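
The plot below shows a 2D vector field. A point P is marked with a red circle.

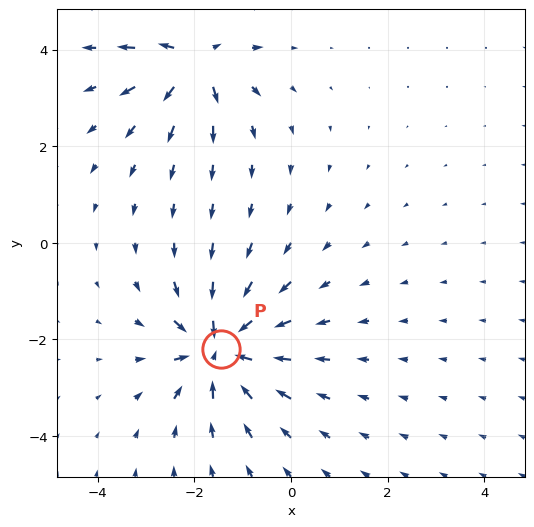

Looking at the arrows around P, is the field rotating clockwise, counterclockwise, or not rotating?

not rotating

Near P at (-1.5, -2.2) the arrows show no circulation. The curl there is ≈0.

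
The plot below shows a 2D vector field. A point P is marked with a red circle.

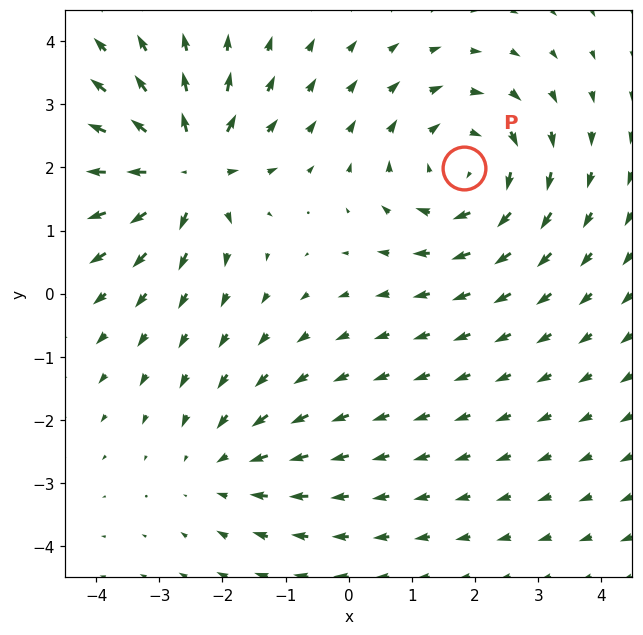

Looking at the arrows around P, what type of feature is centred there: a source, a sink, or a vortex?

vortex

At P (1.8, 2.0) the arrows circulate clockwise. Divergence ≈0, curl about -4 — near-zero divergence with nonzero curl is a vortex.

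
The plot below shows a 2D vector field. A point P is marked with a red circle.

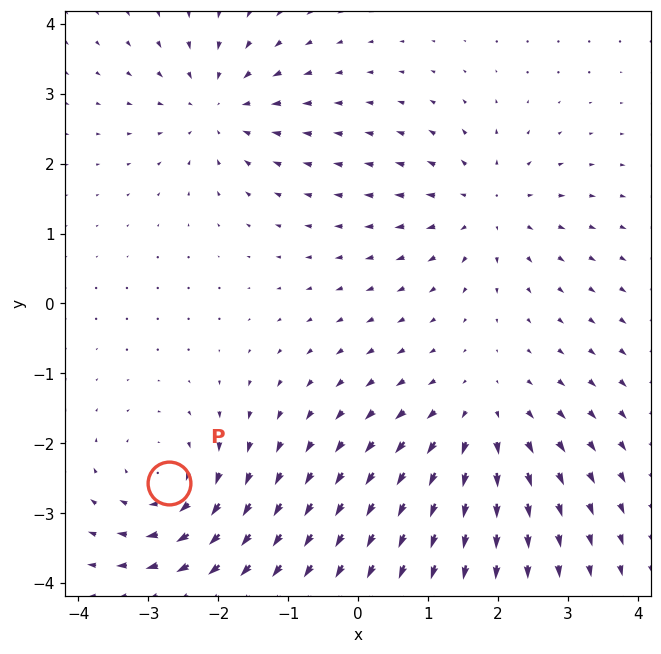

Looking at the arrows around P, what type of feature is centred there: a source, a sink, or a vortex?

vortex

At P (-2.7, -2.6) the arrows circulate clockwise. Divergence ≈0, curl about -5 — near-zero divergence with nonzero curl is a vortex.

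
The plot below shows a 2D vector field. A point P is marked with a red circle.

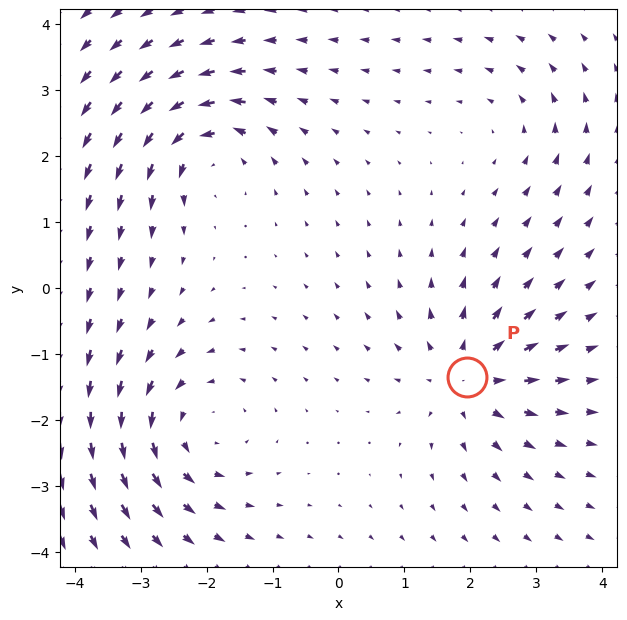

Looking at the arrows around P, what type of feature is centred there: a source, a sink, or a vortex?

source

At P (1.9, -1.4) the arrows spread outward. Divergence about +5, curl ≈0 — positive divergence with near-zero curl is a source.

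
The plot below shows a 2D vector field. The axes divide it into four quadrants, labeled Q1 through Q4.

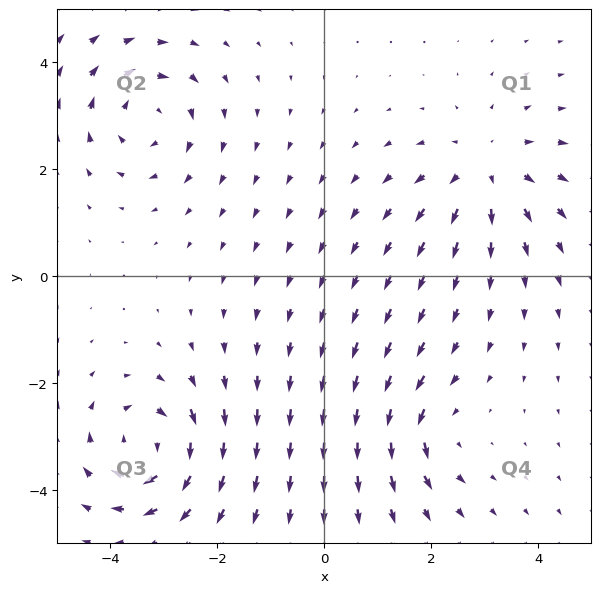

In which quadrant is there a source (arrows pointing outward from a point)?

Q1

The source sits at approximately (3.0, 2.0), which lies in quadrant Q1. The divergence there is about +4, positive as expected for a source.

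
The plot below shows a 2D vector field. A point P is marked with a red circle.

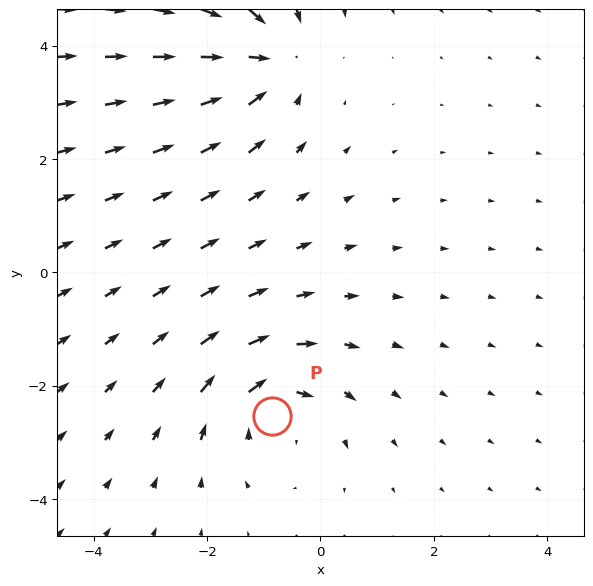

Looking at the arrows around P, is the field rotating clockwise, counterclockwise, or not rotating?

clockwise

Near P at (-0.9, -2.5) the arrows circulate clockwise. The curl (z-component) there is about -3; negative curl means clockwise rotation.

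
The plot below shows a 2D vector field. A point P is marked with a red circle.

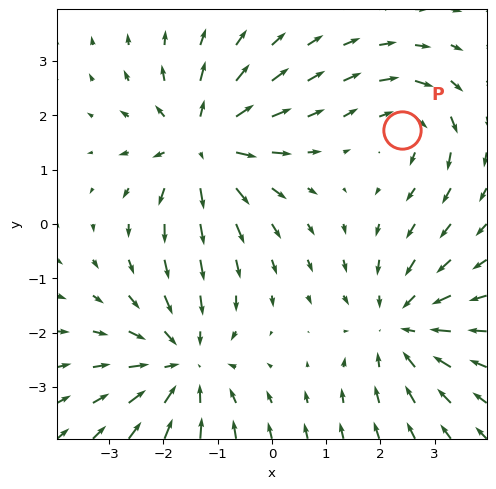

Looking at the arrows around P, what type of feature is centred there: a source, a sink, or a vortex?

vortex

At P (2.4, 1.7) the arrows circulate clockwise. Divergence ≈0, curl about -4 — near-zero divergence with nonzero curl is a vortex.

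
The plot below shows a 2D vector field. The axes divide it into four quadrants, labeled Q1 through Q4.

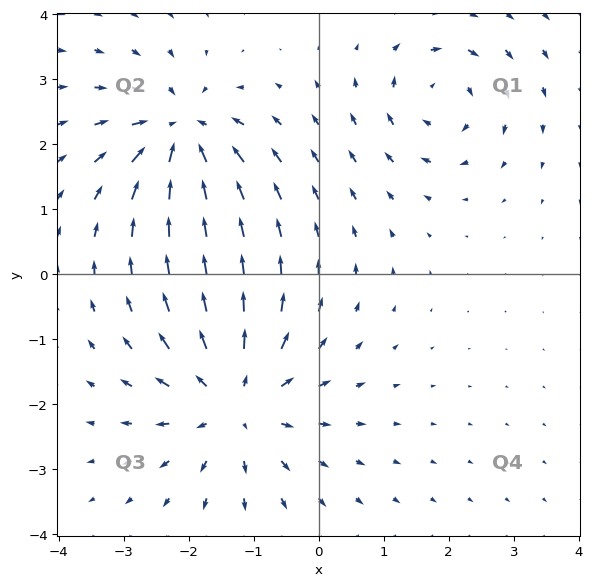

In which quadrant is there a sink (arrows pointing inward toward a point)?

Q2

The sink sits at approximately (-2.1, 2.2), which lies in quadrant Q2. The divergence there is about -5, negative as expected for a sink.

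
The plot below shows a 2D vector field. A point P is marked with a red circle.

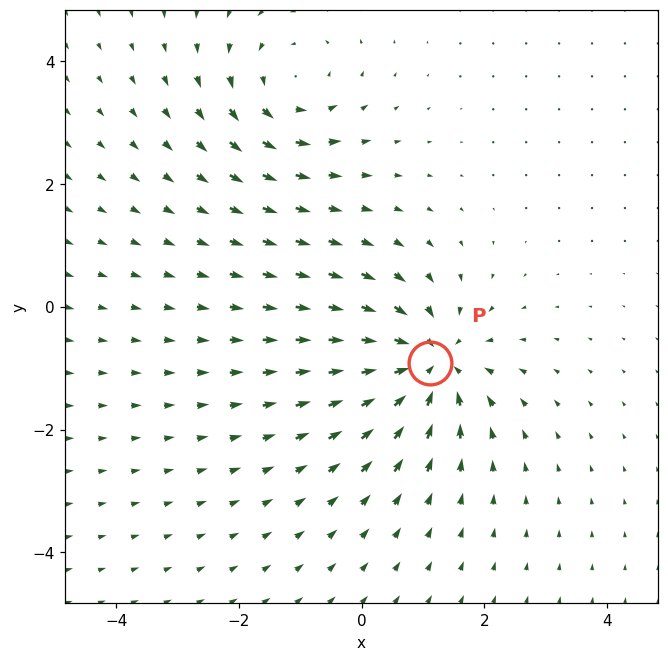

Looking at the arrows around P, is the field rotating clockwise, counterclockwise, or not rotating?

not rotating

Near P at (1.1, -0.9) the arrows show no circulation. The curl there is ≈0.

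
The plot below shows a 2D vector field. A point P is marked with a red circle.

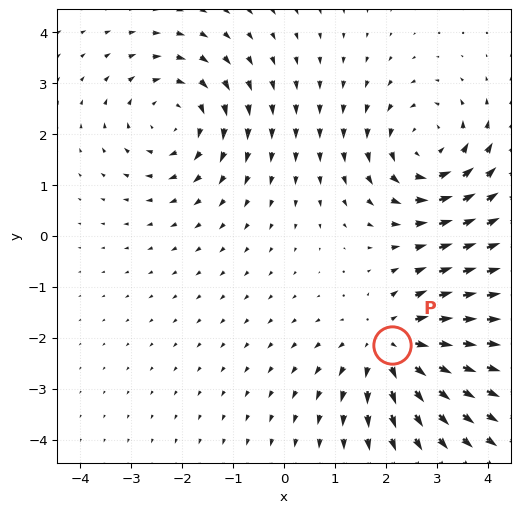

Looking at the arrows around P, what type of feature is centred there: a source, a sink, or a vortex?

At P (2.1, -2.1) the arrows spread outward. Divergence about +3, curl ≈0 — positive divergence with near-zero curl is a source.

source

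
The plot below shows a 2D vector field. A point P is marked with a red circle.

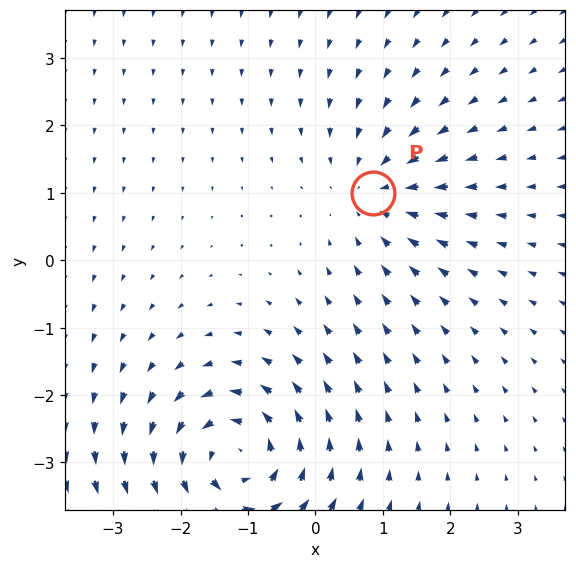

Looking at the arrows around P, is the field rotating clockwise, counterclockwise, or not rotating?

Near P at (0.9, 1.0) the arrows show no circulation. The curl there is ≈0.

not rotating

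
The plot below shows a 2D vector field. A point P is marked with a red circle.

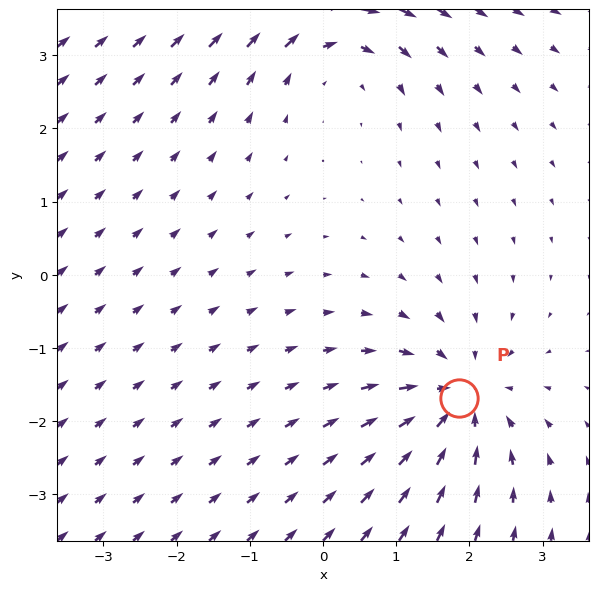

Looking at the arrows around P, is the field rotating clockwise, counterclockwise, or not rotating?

Near P at (1.9, -1.7) the arrows show no circulation. The curl there is ≈0.

not rotating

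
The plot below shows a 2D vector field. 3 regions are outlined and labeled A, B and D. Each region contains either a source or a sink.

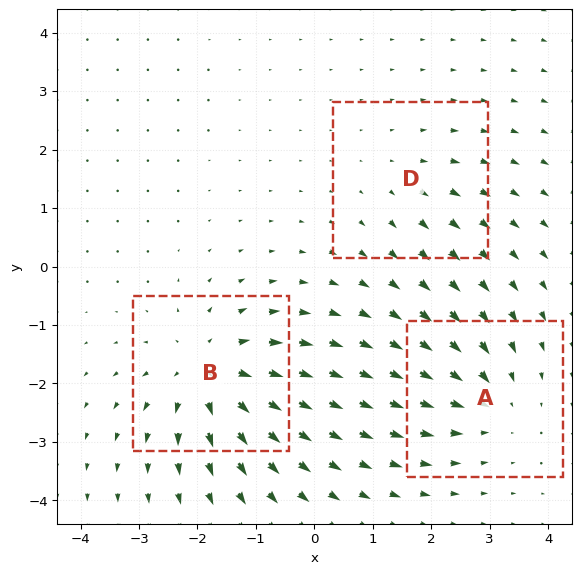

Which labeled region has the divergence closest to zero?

D

Divergence at each region's feature centre — A: about -3, B: about +5, D: about +2. Region D is closest to zero.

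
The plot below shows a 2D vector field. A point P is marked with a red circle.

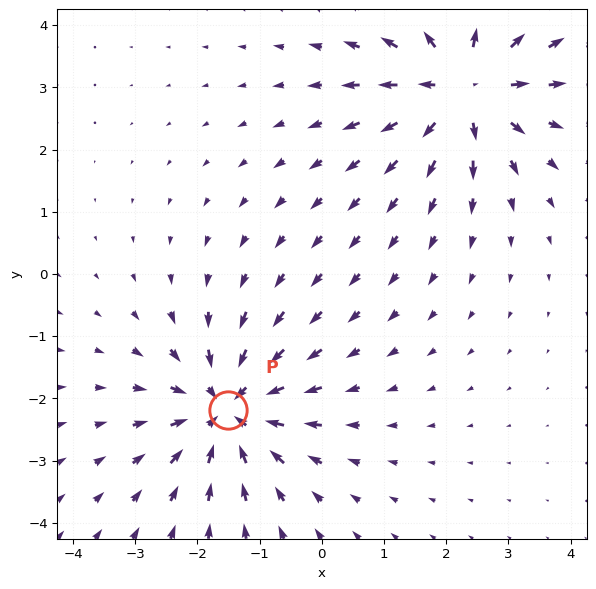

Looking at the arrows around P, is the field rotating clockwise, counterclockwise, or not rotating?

not rotating

Near P at (-1.5, -2.2) the arrows show no circulation. The curl there is ≈0.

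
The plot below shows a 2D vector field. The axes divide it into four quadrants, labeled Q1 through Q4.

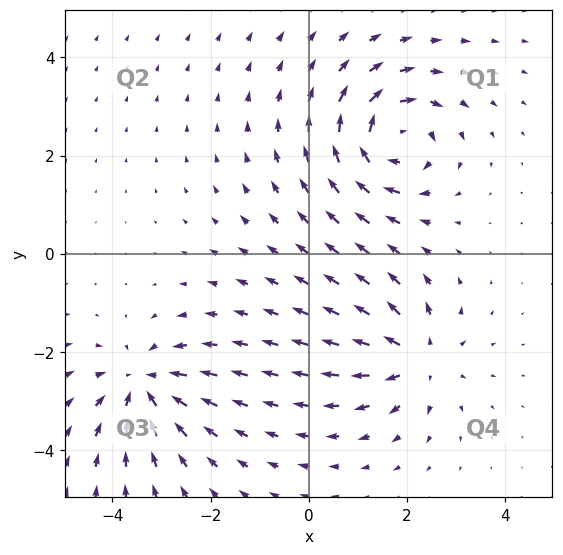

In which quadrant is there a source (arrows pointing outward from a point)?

The source sits at approximately (2.2, -2.1), which lies in quadrant Q4. The divergence there is about +4, positive as expected for a source.

Q4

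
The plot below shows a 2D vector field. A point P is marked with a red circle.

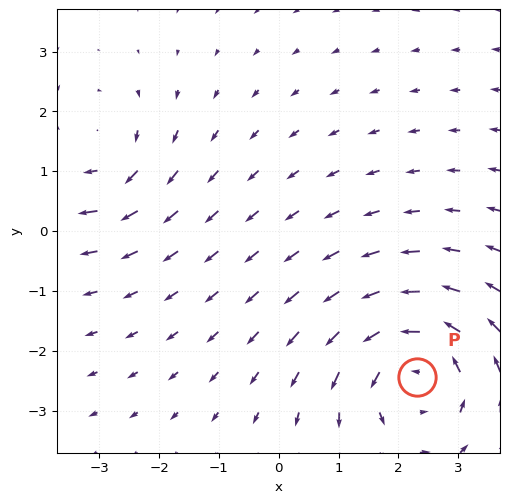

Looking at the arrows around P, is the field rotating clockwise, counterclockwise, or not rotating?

Near P at (2.3, -2.4) the arrows circulate counterclockwise. The curl (z-component) there is about +4; positive curl means counterclockwise rotation.

counterclockwise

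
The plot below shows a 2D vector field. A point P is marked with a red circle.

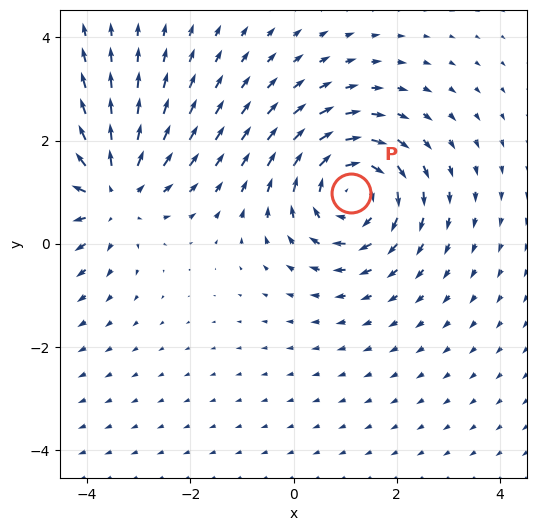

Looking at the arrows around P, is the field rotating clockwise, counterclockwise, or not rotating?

Near P at (1.1, 1.0) the arrows circulate clockwise. The curl (z-component) there is about -5; negative curl means clockwise rotation.

clockwise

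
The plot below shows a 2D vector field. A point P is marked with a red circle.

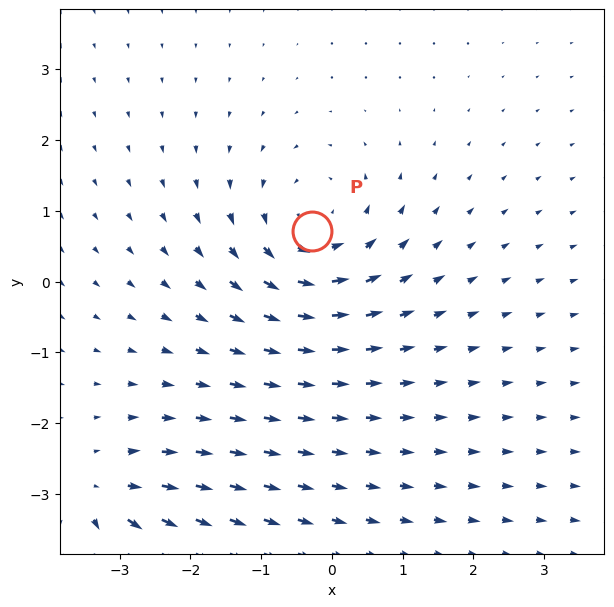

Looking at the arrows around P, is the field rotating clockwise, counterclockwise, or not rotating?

counterclockwise

Near P at (-0.3, 0.7) the arrows circulate counterclockwise. The curl (z-component) there is about +5; positive curl means counterclockwise rotation.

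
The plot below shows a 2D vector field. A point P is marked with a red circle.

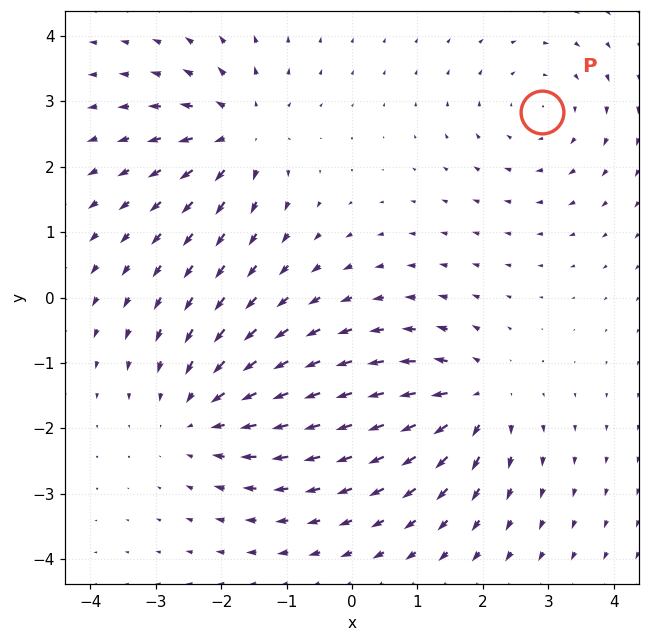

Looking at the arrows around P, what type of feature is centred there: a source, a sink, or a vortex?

At P (2.9, 2.8) the arrows circulate clockwise. Divergence ≈0, curl about -3 — near-zero divergence with nonzero curl is a vortex.

vortex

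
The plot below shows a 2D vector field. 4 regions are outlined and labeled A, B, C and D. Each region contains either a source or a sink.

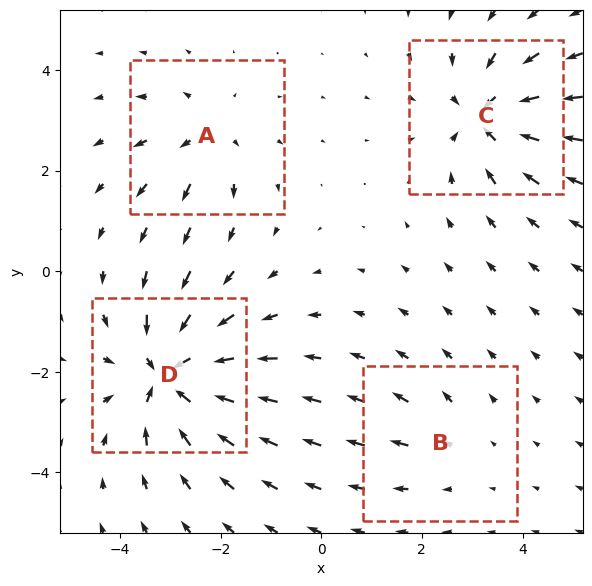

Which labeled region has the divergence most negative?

D

Divergence at each region's feature centre — A: about +4, B: about +2, C: about -6, D: about -7. Region D is most negative.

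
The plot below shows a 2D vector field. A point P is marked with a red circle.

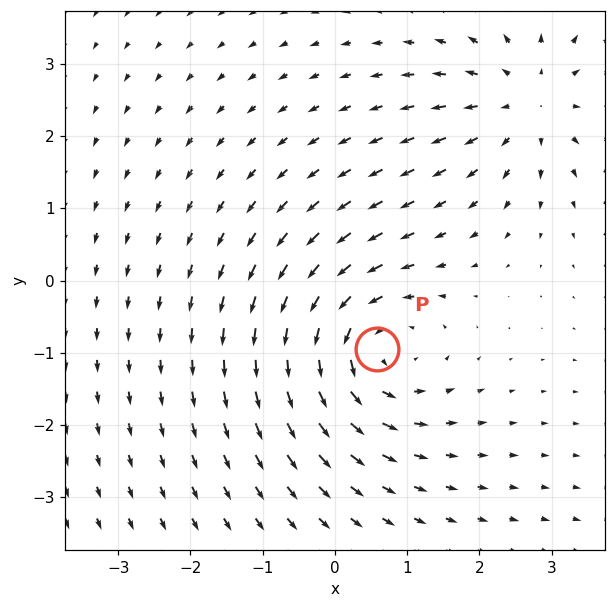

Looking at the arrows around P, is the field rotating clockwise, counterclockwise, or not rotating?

counterclockwise

Near P at (0.6, -0.9) the arrows circulate counterclockwise. The curl (z-component) there is about +4; positive curl means counterclockwise rotation.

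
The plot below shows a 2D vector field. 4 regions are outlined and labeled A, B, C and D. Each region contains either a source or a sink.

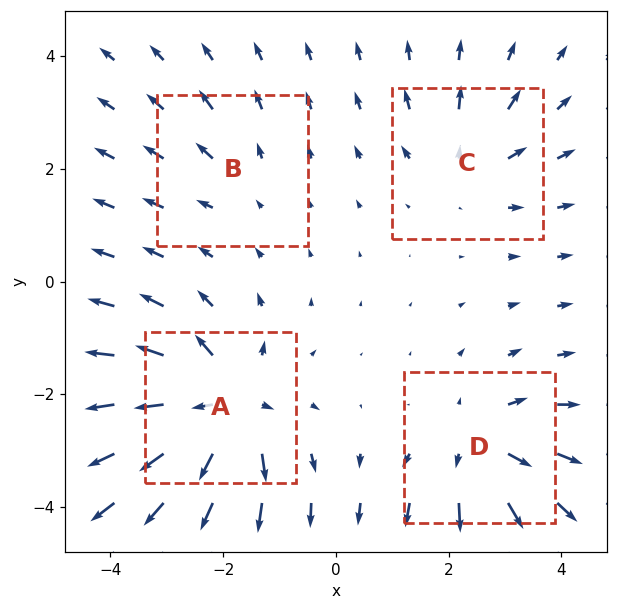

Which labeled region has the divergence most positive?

A

Divergence at each region's feature centre — A: about +7, B: about +2, C: about +3, D: about +5. Region A is most positive.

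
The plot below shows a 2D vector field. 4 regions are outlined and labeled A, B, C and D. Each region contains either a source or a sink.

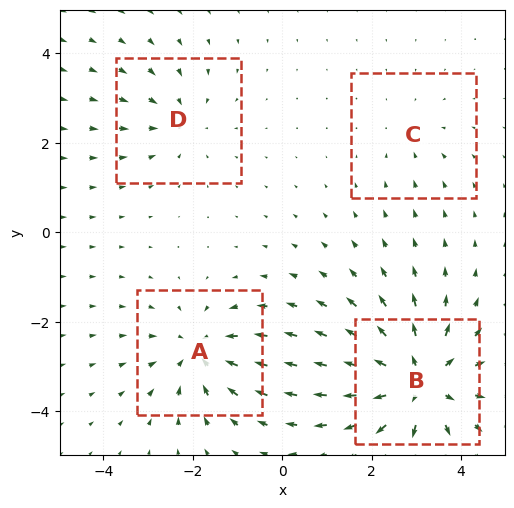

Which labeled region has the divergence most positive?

B

Divergence at each region's feature centre — A: about -5, B: about +7, C: about -2, D: about -3. Region B is most positive.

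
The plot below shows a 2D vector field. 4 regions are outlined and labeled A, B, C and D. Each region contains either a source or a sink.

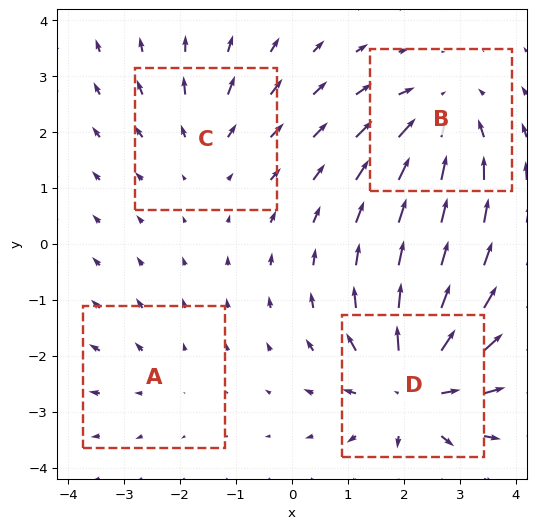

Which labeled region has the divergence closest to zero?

Divergence at each region's feature centre — A: about +2, B: about -4, C: about +3, D: about +7. Region A is closest to zero.

A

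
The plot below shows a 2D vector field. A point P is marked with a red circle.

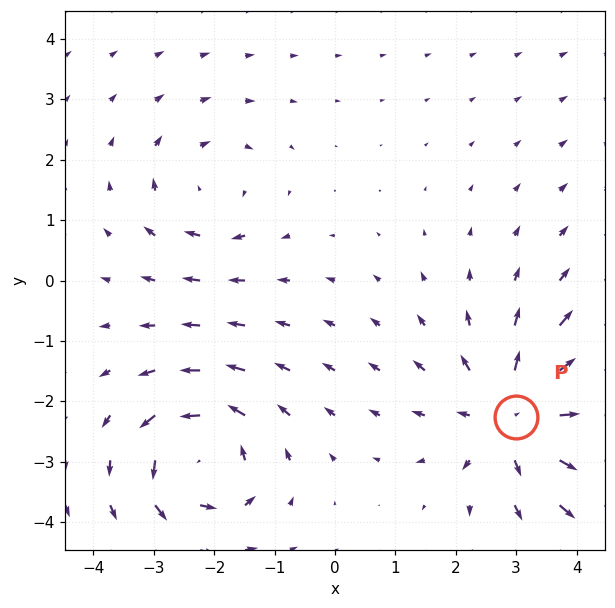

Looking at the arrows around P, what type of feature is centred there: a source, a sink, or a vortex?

source

At P (3.0, -2.3) the arrows spread outward. Divergence about +5, curl ≈0 — positive divergence with near-zero curl is a source.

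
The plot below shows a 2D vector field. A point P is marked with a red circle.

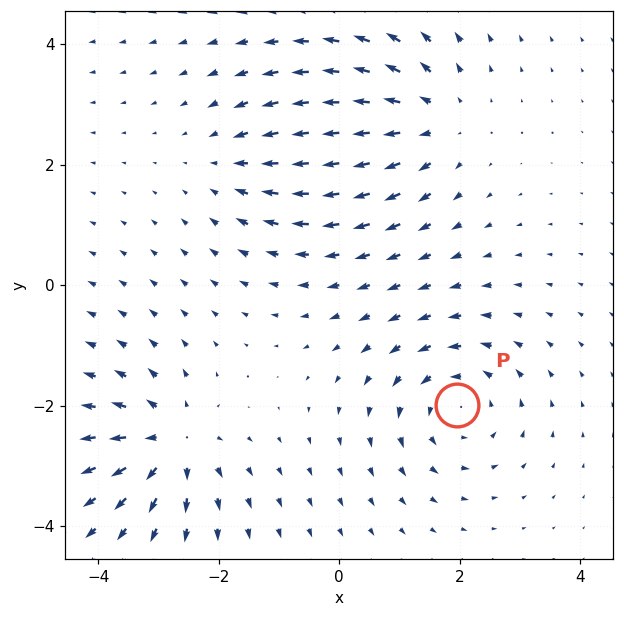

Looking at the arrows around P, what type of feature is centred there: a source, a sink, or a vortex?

At P (1.9, -2.0) the arrows circulate counterclockwise. Divergence ≈0, curl about +5 — near-zero divergence with nonzero curl is a vortex.

vortex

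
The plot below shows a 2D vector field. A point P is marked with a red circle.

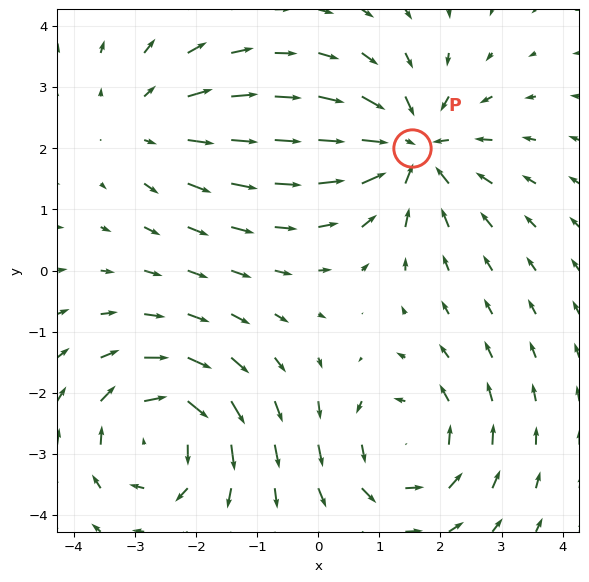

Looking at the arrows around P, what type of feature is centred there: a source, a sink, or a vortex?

At P (1.5, 2.0) the arrows converge inward. Divergence about -5, curl ≈0 — negative divergence with near-zero curl is a sink.

sink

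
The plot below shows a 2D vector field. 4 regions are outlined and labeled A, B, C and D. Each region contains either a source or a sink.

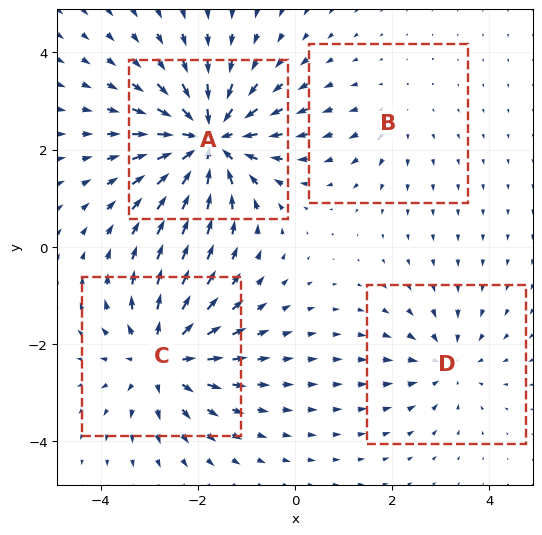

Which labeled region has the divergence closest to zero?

Divergence at each region's feature centre — A: about -8, B: about +2, C: about +6, D: about -3. Region B is closest to zero.

B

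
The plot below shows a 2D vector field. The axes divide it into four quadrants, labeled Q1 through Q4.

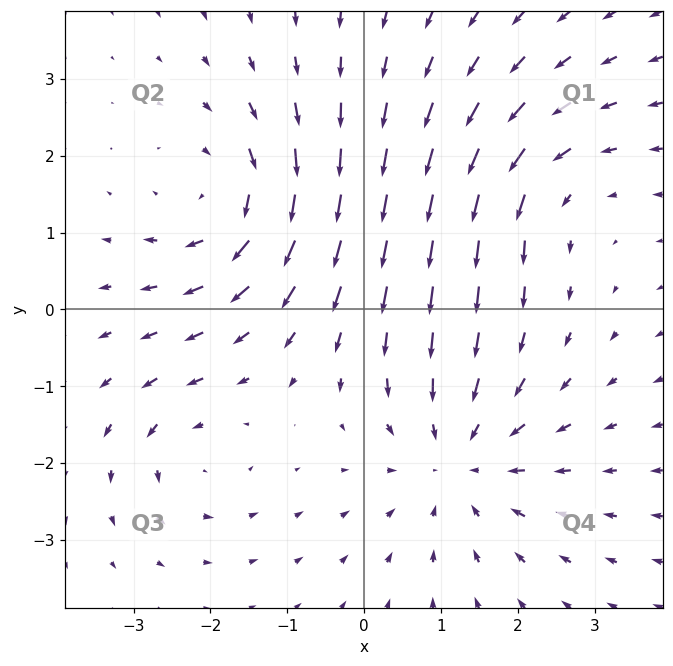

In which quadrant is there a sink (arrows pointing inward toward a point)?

Q4

The sink sits at approximately (1.3, -1.9), which lies in quadrant Q4. The divergence there is about -4, negative as expected for a sink.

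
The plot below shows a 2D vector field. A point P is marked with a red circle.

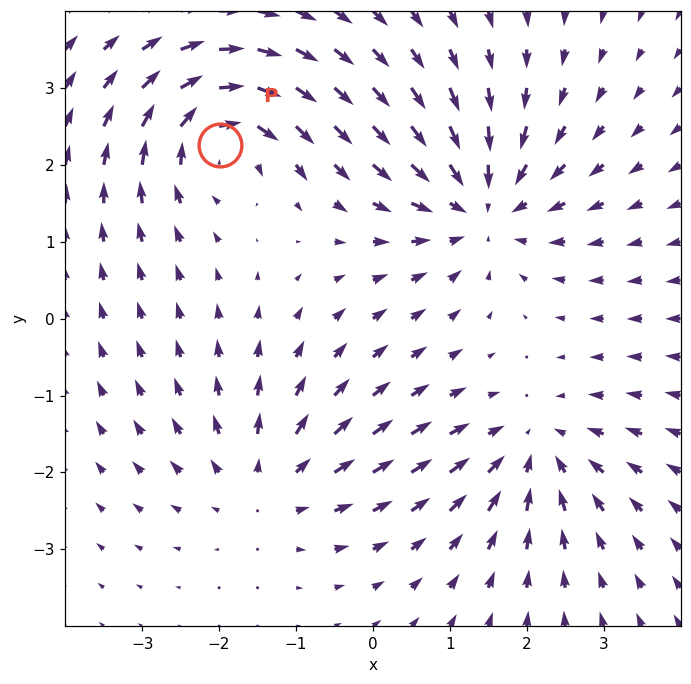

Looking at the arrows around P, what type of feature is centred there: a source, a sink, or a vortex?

vortex

At P (-2.0, 2.3) the arrows circulate clockwise. Divergence ≈0, curl about -6 — near-zero divergence with nonzero curl is a vortex.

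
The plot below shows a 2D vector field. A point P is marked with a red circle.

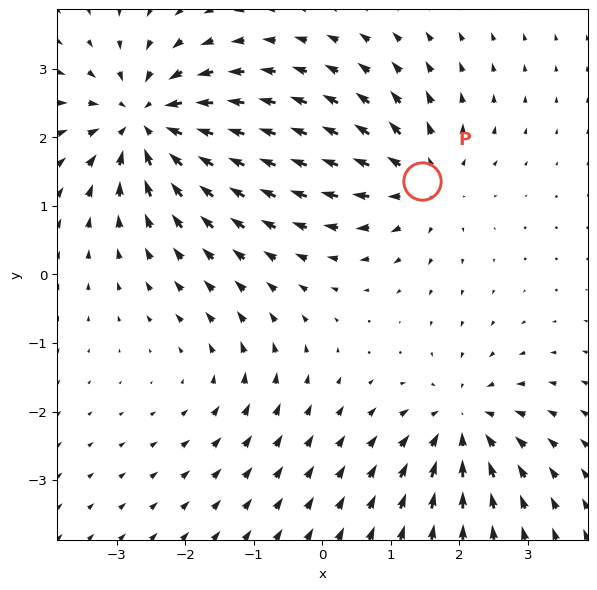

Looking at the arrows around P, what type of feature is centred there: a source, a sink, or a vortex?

source

At P (1.4, 1.4) the arrows spread outward. Divergence about +4, curl ≈0 — positive divergence with near-zero curl is a source.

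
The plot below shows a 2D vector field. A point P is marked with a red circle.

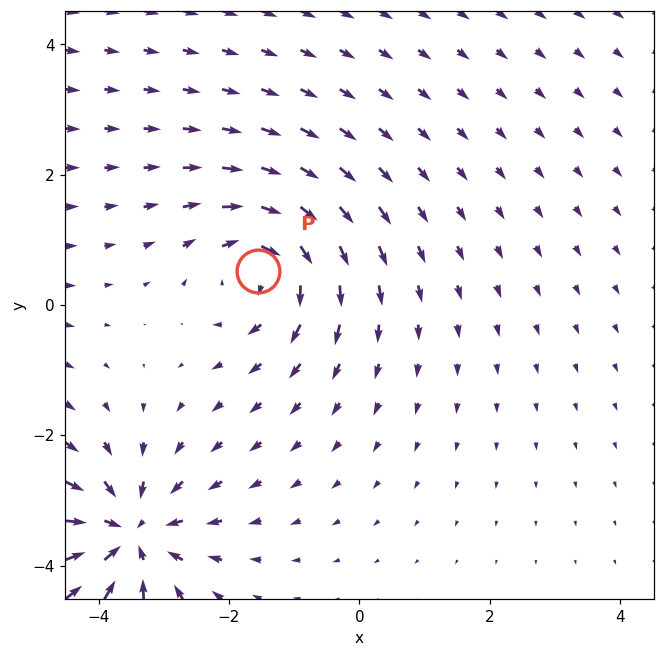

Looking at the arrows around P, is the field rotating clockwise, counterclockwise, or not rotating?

clockwise

Near P at (-1.5, 0.5) the arrows circulate clockwise. The curl (z-component) there is about -5; negative curl means clockwise rotation.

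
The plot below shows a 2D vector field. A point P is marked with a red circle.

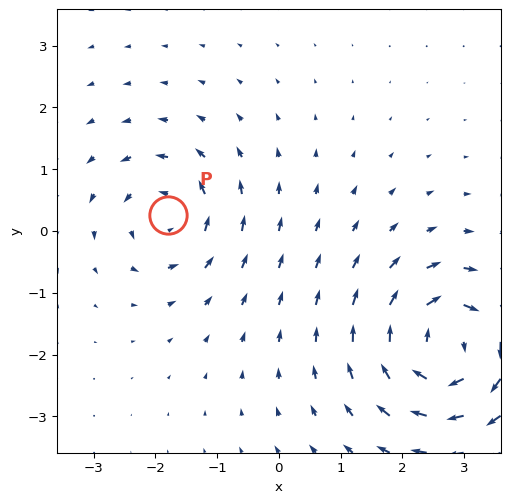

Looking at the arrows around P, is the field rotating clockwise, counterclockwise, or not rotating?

counterclockwise

Near P at (-1.8, 0.3) the arrows circulate counterclockwise. The curl (z-component) there is about +4; positive curl means counterclockwise rotation.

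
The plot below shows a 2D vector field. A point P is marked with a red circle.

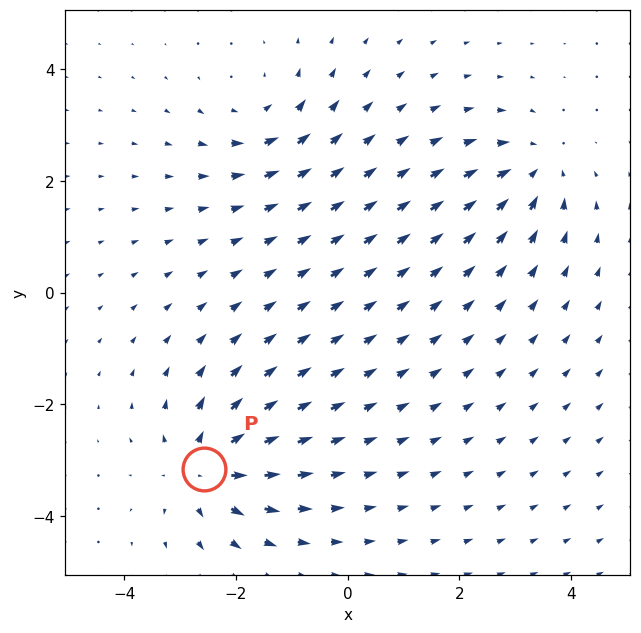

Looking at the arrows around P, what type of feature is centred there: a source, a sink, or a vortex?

source

At P (-2.6, -3.2) the arrows spread outward. Divergence about +5, curl ≈0 — positive divergence with near-zero curl is a source.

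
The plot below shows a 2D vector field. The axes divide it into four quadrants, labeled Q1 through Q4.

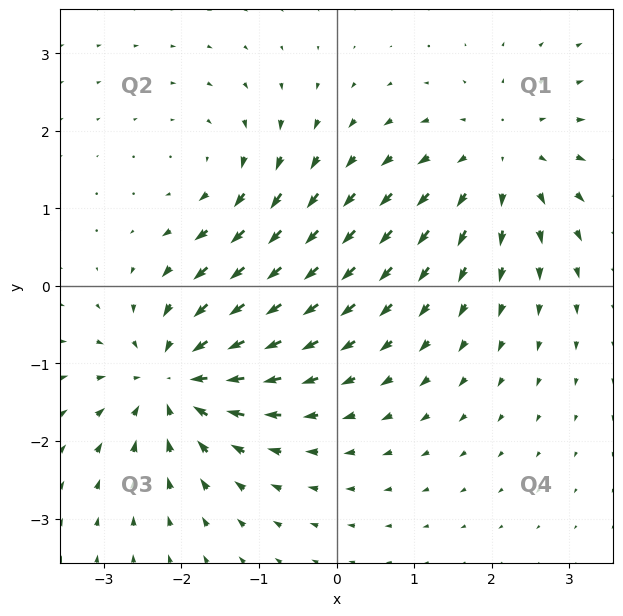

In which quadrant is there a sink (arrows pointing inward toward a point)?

The sink sits at approximately (-2.1, -1.2), which lies in quadrant Q3. The divergence there is about -6, negative as expected for a sink.

Q3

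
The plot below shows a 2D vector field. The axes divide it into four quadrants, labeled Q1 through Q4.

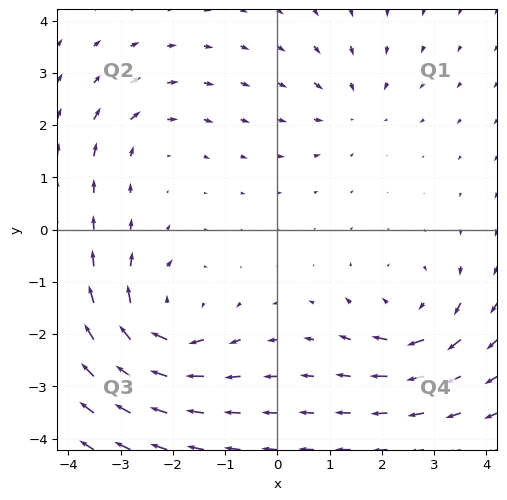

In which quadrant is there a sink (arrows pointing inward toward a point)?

The sink sits at approximately (1.5, 2.4), which lies in quadrant Q1. The divergence there is about -3, negative as expected for a sink.

Q1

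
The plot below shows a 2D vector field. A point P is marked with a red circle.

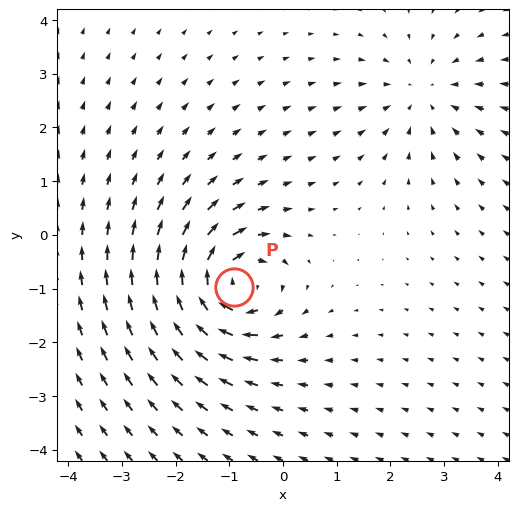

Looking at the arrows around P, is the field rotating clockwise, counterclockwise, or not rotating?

clockwise

Near P at (-0.9, -1.0) the arrows circulate clockwise. The curl (z-component) there is about -6; negative curl means clockwise rotation.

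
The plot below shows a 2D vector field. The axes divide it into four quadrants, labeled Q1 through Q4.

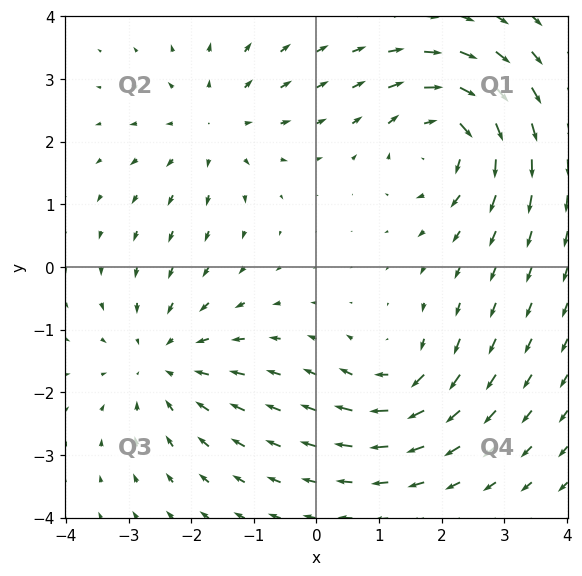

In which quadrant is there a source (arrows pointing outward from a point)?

The source sits at approximately (-1.6, 2.3), which lies in quadrant Q2. The divergence there is about +3, positive as expected for a source.

Q2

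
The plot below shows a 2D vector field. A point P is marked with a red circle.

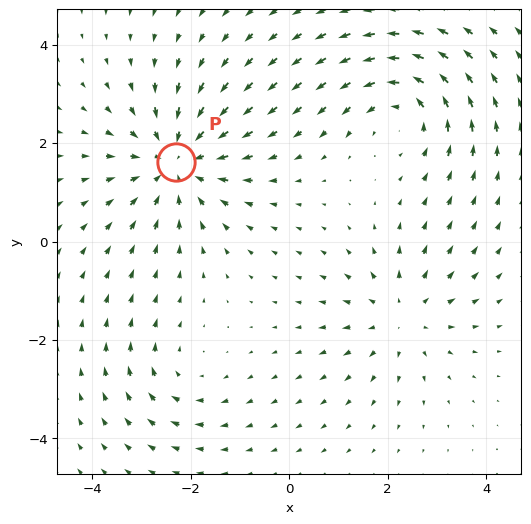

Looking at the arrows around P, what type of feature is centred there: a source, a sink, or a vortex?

sink

At P (-2.3, 1.6) the arrows converge inward. Divergence about -4, curl ≈0 — negative divergence with near-zero curl is a sink.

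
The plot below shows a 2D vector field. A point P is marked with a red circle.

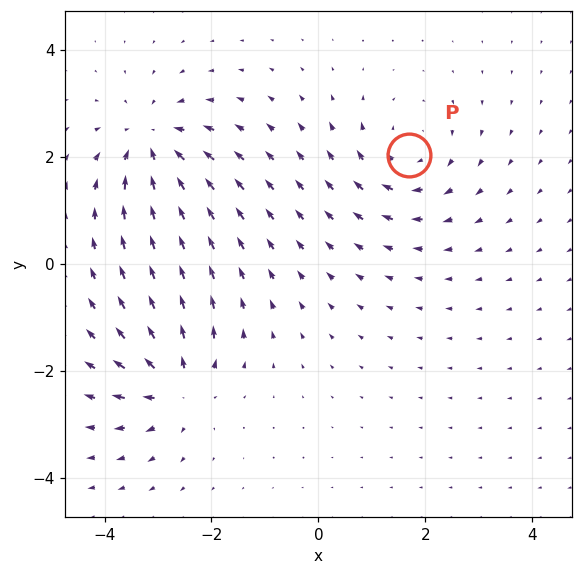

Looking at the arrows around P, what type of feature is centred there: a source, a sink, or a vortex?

vortex

At P (1.7, 2.0) the arrows circulate clockwise. Divergence ≈0, curl about -4 — near-zero divergence with nonzero curl is a vortex.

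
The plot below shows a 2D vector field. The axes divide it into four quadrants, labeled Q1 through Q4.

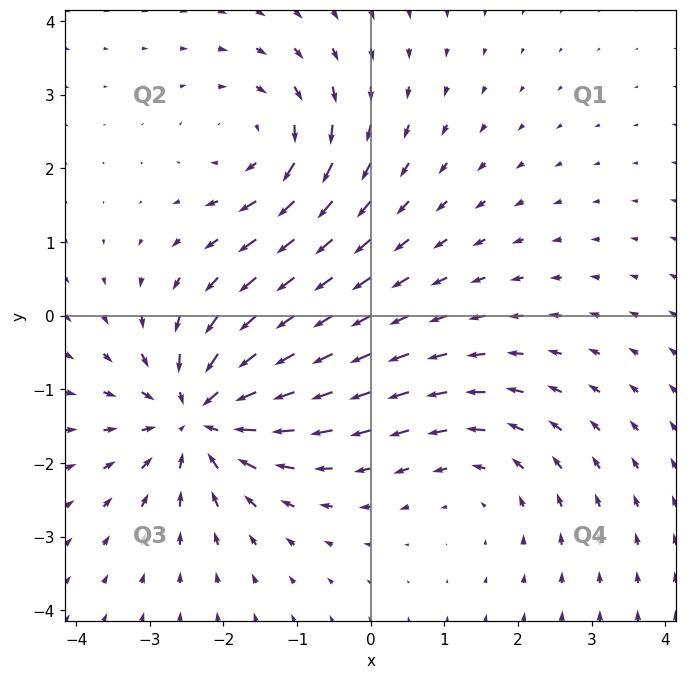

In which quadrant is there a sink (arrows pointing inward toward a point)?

The sink sits at approximately (-2.3, -1.4), which lies in quadrant Q3. The divergence there is about -6, negative as expected for a sink.

Q3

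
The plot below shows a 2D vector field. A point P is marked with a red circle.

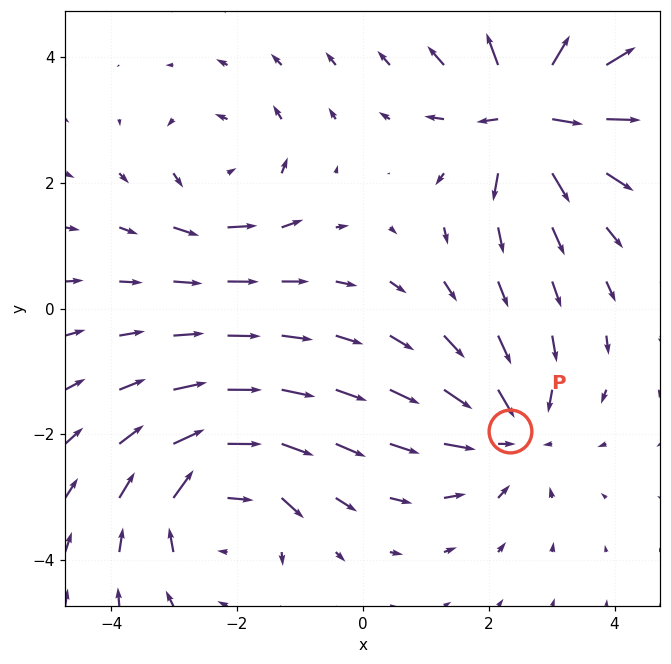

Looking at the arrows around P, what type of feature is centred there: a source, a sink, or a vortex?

sink

At P (2.3, -1.9) the arrows converge inward. Divergence about -4, curl ≈0 — negative divergence with near-zero curl is a sink.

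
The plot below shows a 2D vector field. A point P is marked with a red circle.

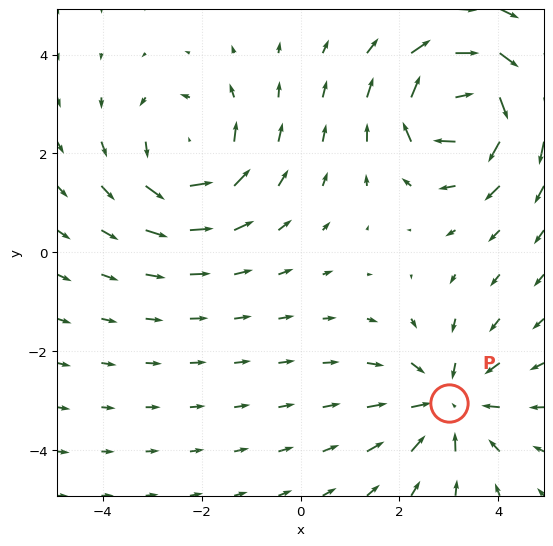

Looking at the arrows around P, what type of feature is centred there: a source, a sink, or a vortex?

At P (3.0, -3.0) the arrows converge inward. Divergence about -3, curl ≈0 — negative divergence with near-zero curl is a sink.

sink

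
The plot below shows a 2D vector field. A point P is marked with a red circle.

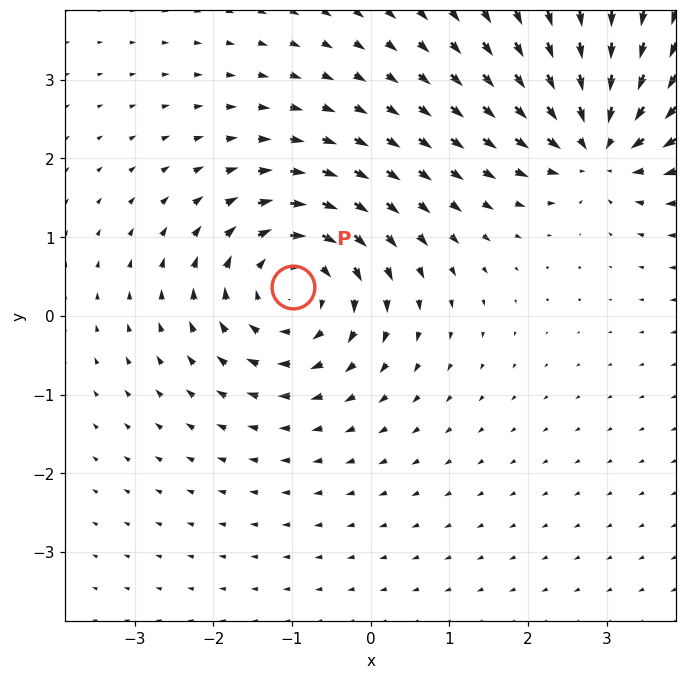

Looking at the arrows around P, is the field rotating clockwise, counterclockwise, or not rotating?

clockwise

Near P at (-1.0, 0.4) the arrows circulate clockwise. The curl (z-component) there is about -5; negative curl means clockwise rotation.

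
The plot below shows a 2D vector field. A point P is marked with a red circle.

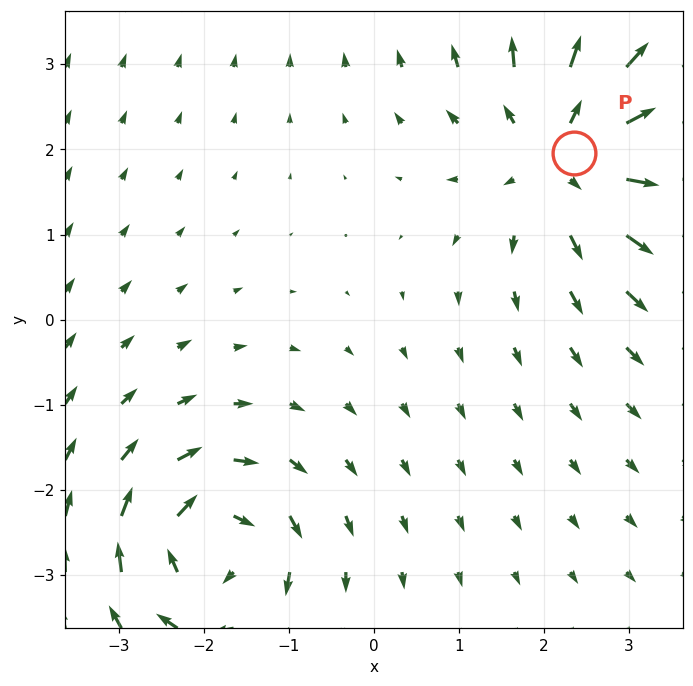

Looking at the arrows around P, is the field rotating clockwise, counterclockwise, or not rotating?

Near P at (2.4, 2.0) the arrows show no circulation. The curl there is ≈0.

not rotating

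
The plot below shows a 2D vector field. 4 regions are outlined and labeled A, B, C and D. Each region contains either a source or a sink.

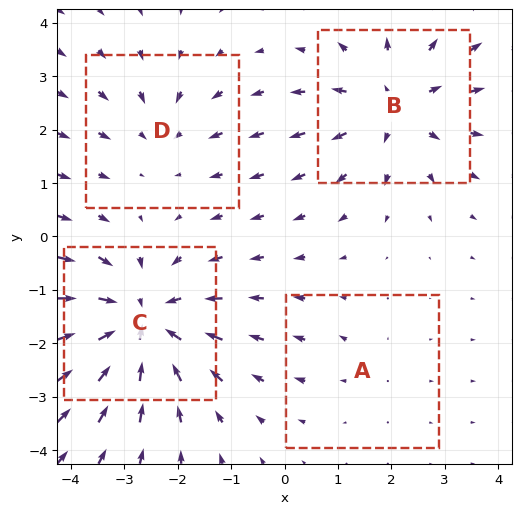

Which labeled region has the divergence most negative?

Divergence at each region's feature centre — A: about +2, B: about +4, C: about -6, D: about -3. Region C is most negative.

C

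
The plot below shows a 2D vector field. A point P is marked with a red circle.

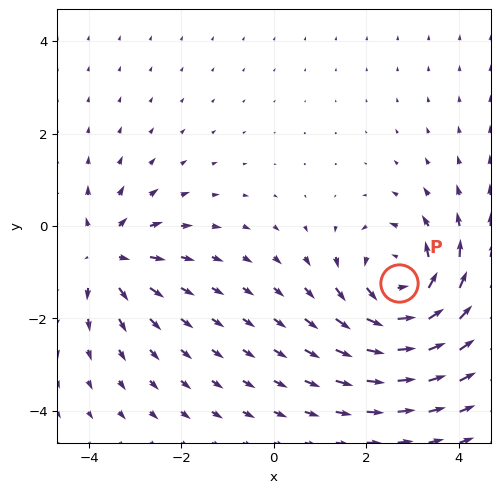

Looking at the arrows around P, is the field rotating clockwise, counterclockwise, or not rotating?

counterclockwise

Near P at (2.7, -1.2) the arrows circulate counterclockwise. The curl (z-component) there is about +3; positive curl means counterclockwise rotation.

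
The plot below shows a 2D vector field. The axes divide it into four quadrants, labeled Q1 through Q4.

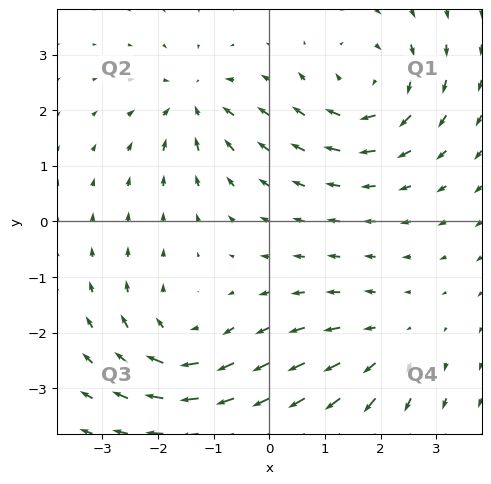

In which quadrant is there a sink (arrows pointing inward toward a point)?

The sink sits at approximately (-1.4, 2.1), which lies in quadrant Q2. The divergence there is about -4, negative as expected for a sink.

Q2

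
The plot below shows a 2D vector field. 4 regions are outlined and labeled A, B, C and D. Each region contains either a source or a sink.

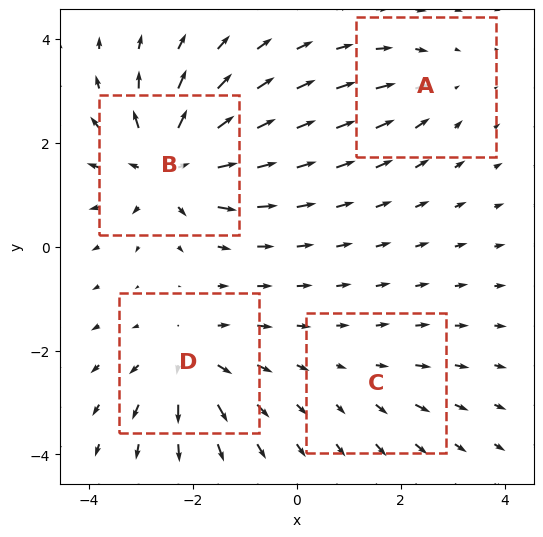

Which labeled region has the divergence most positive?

Divergence at each region's feature centre — A: about -3, B: about +8, C: about +2, D: about +6. Region B is most positive.

B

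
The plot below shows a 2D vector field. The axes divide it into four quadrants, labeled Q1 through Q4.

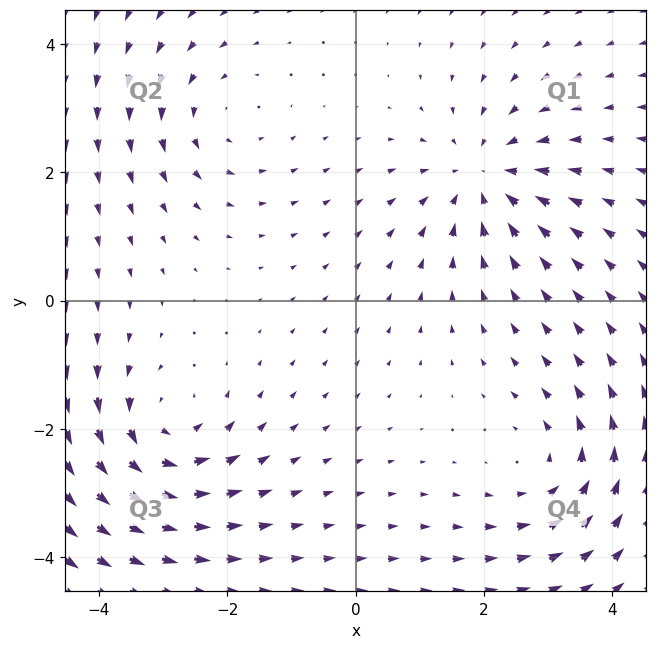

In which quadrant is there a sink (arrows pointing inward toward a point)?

Q1

The sink sits at approximately (2.0, 1.9), which lies in quadrant Q1. The divergence there is about -4, negative as expected for a sink.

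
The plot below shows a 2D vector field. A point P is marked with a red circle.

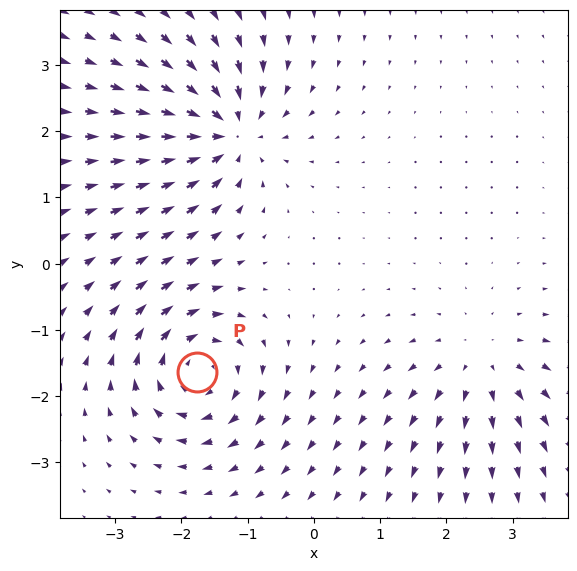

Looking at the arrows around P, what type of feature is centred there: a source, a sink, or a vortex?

At P (-1.8, -1.6) the arrows circulate clockwise. Divergence ≈0, curl about -6 — near-zero divergence with nonzero curl is a vortex.

vortex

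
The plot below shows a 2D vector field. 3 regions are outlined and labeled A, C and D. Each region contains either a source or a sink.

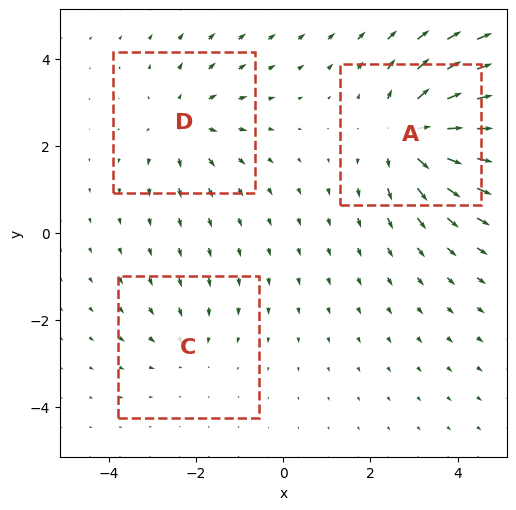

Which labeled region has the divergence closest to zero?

C

Divergence at each region's feature centre — A: about +5, C: about -2, D: about +3. Region C is closest to zero.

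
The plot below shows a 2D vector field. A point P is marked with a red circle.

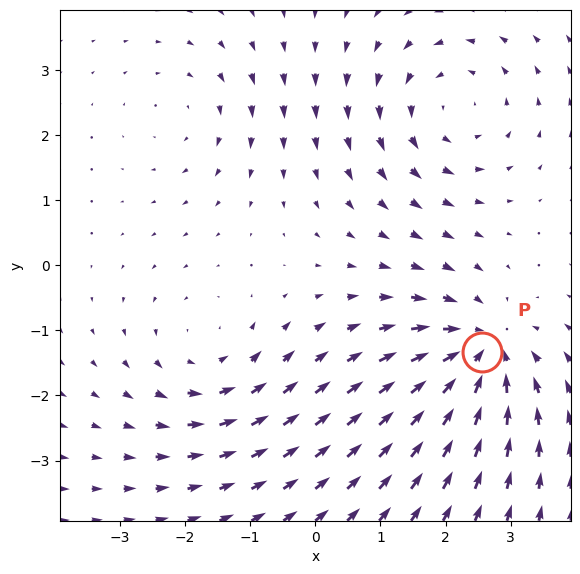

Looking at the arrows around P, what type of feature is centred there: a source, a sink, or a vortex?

sink

At P (2.6, -1.3) the arrows converge inward. Divergence about -5, curl ≈0 — negative divergence with near-zero curl is a sink.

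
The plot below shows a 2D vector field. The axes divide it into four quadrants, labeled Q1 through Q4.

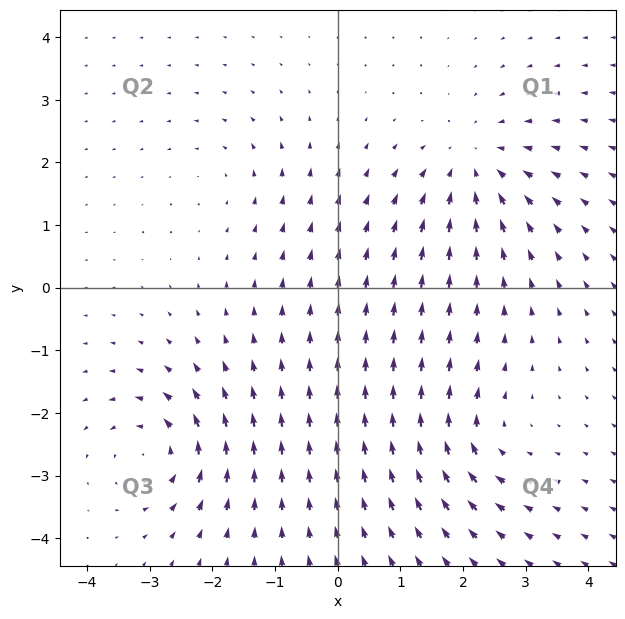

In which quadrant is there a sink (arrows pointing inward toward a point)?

The sink sits at approximately (2.2, 1.9), which lies in quadrant Q1. The divergence there is about -4, negative as expected for a sink.

Q1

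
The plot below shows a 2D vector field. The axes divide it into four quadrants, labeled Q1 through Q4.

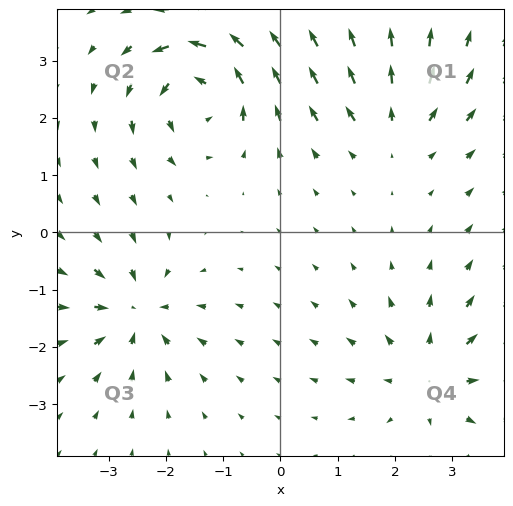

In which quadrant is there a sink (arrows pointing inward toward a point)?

Q3

The sink sits at approximately (-2.5, -1.4), which lies in quadrant Q3. The divergence there is about -5, negative as expected for a sink.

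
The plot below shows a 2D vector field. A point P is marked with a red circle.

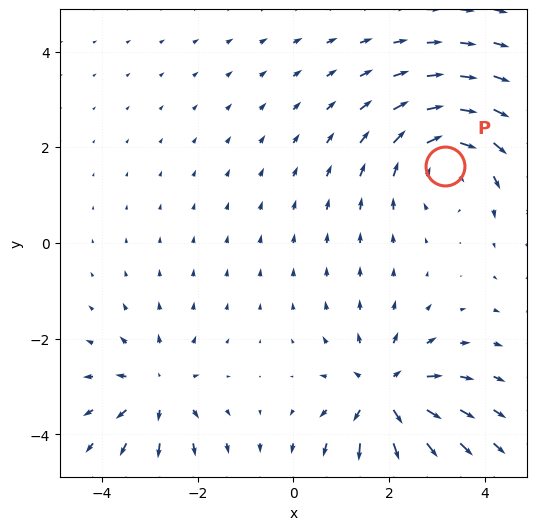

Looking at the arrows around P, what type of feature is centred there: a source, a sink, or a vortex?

At P (3.2, 1.6) the arrows circulate clockwise. Divergence ≈0, curl about -4 — near-zero divergence with nonzero curl is a vortex.

vortex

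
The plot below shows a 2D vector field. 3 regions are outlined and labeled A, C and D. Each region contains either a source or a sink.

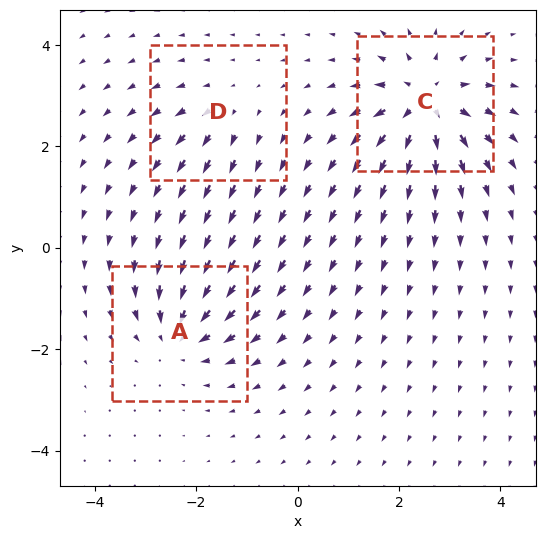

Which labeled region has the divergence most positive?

Divergence at each region's feature centre — A: about -4, C: about +6, D: about +2. Region C is most positive.

C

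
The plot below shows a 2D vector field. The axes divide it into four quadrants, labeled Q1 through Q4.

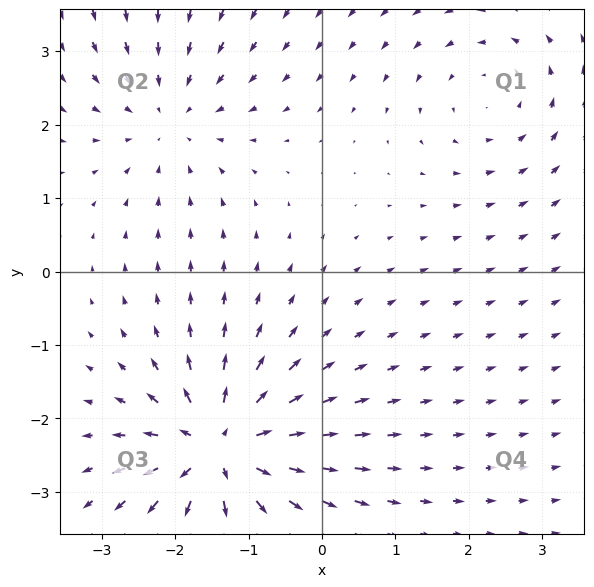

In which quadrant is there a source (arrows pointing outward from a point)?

The source sits at approximately (-1.4, -2.4), which lies in quadrant Q3. The divergence there is about +7, positive as expected for a source.

Q3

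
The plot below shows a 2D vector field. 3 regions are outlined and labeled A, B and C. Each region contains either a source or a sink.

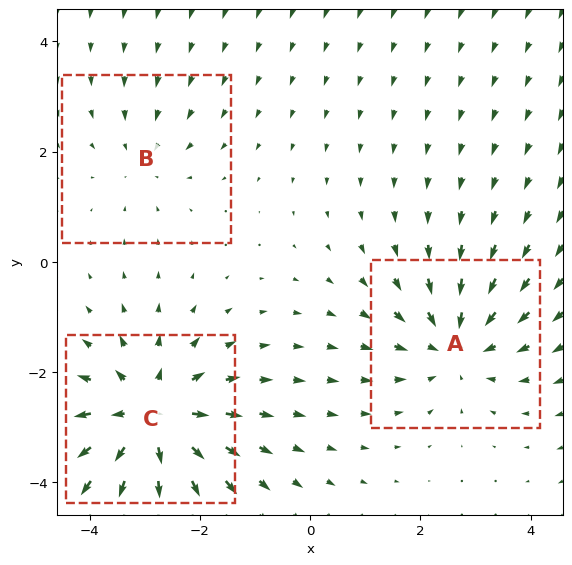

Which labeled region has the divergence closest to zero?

B

Divergence at each region's feature centre — A: about -3, B: about -2, C: about +5. Region B is closest to zero.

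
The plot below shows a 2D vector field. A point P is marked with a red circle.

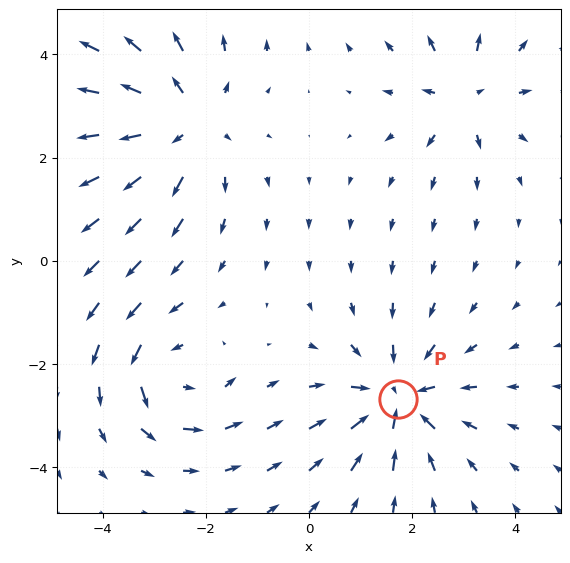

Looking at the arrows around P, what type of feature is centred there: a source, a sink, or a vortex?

At P (1.7, -2.7) the arrows converge inward. Divergence about -5, curl ≈0 — negative divergence with near-zero curl is a sink.

sink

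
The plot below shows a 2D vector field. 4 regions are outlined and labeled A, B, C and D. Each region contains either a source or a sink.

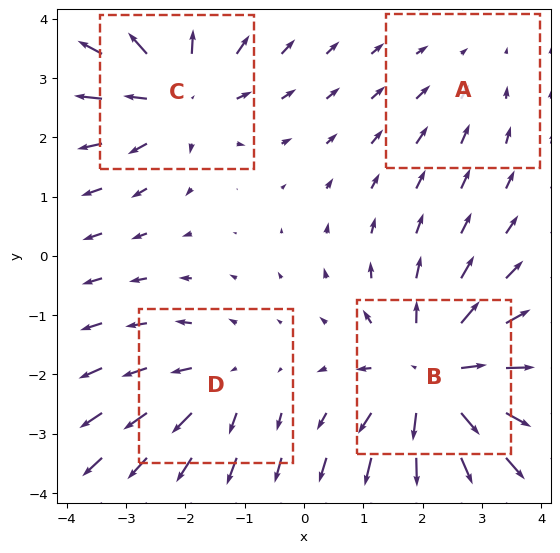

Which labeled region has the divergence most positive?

Divergence at each region's feature centre — A: about -2, B: about +6, C: about +5, D: about +3. Region B is most positive.

B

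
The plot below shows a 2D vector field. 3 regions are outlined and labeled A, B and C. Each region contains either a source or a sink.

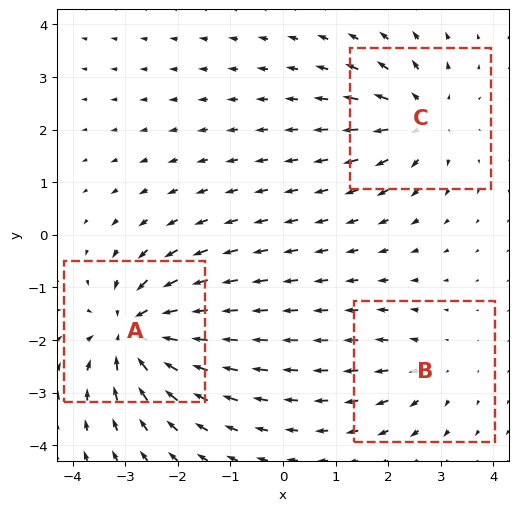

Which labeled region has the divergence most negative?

A

Divergence at each region's feature centre — A: about -6, B: about +2, C: about +4. Region A is most negative.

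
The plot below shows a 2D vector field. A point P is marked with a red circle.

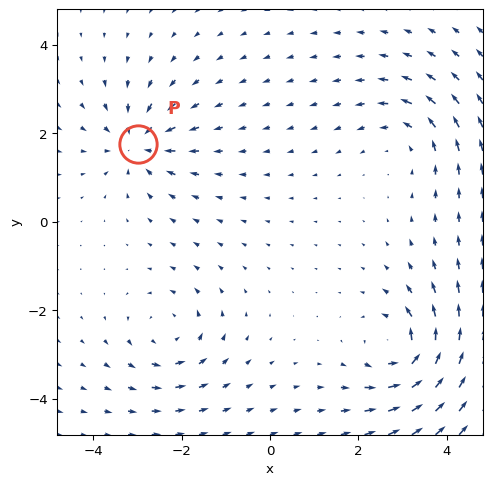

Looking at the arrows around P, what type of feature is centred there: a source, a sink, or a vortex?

sink

At P (-3.0, 1.8) the arrows converge inward. Divergence about -5, curl ≈0 — negative divergence with near-zero curl is a sink.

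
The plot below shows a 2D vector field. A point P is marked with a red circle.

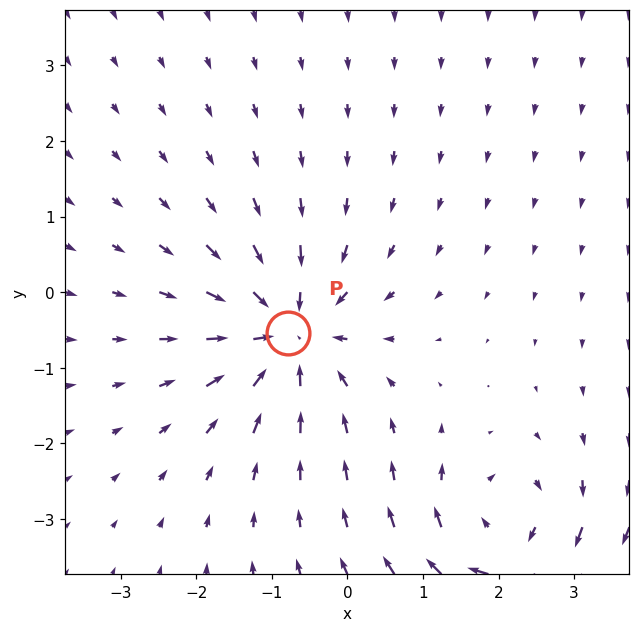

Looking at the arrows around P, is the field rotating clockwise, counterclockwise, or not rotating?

Near P at (-0.8, -0.5) the arrows show no circulation. The curl there is ≈0.

not rotating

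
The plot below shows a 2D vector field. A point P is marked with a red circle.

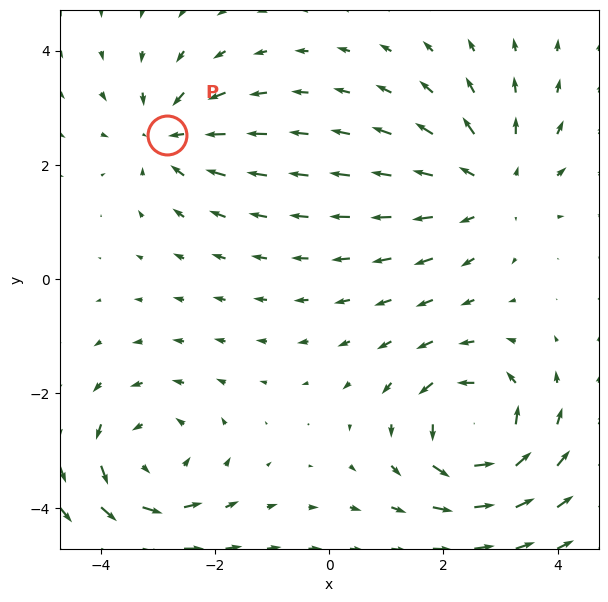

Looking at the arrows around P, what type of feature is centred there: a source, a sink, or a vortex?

sink

At P (-2.8, 2.5) the arrows converge inward. Divergence about -4, curl ≈0 — negative divergence with near-zero curl is a sink.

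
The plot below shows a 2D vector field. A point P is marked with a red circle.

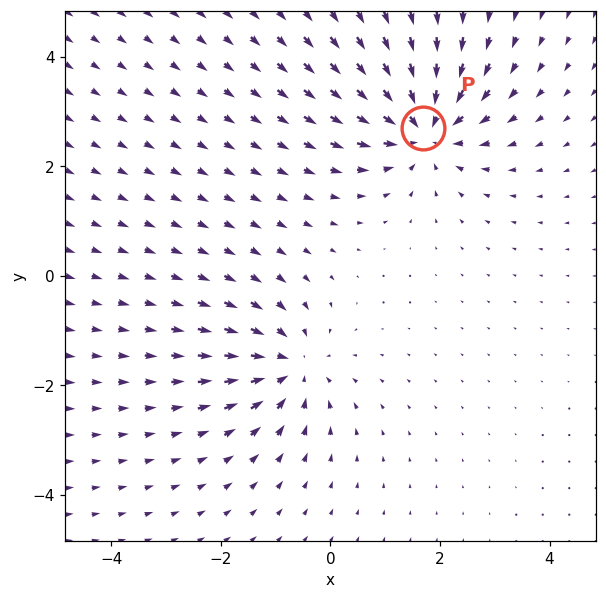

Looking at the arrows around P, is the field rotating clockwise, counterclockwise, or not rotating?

Near P at (1.7, 2.7) the arrows show no circulation. The curl there is ≈0.

not rotating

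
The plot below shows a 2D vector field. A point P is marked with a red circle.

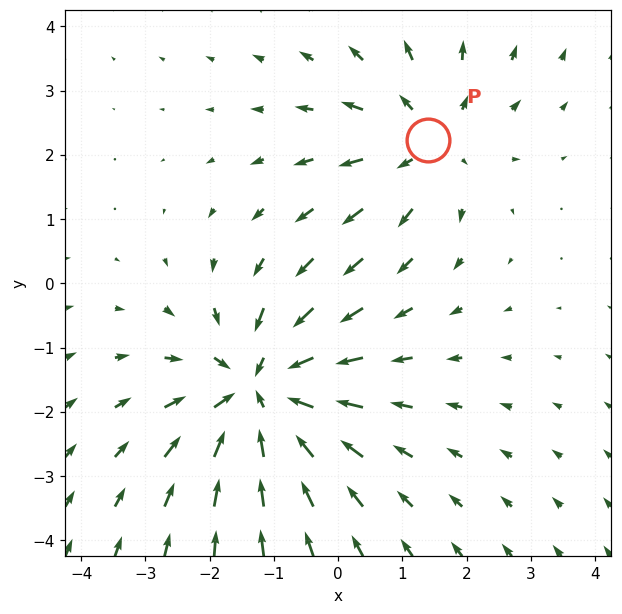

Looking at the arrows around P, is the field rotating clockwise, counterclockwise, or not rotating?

Near P at (1.4, 2.2) the arrows show no circulation. The curl there is ≈0.

not rotating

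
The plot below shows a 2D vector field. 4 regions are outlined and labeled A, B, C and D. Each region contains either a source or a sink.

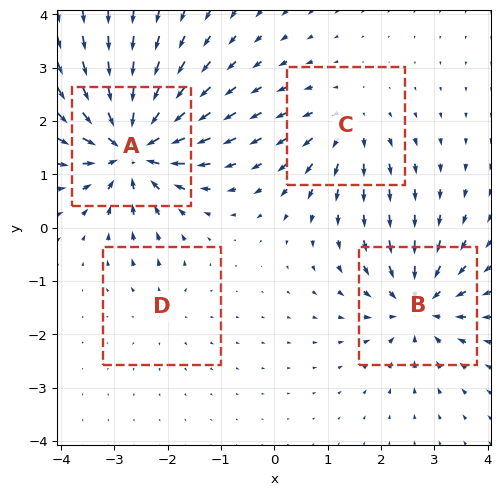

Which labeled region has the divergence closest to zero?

D

Divergence at each region's feature centre — A: about -9, B: about -6, C: about +4, D: about +2. Region D is closest to zero.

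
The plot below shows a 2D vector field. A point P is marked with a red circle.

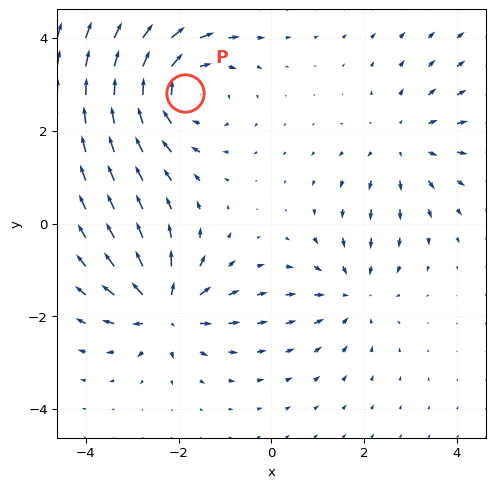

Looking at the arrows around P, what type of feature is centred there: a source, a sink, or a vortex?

At P (-1.9, 2.8) the arrows circulate clockwise. Divergence ≈0, curl about -4 — near-zero divergence with nonzero curl is a vortex.

vortex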